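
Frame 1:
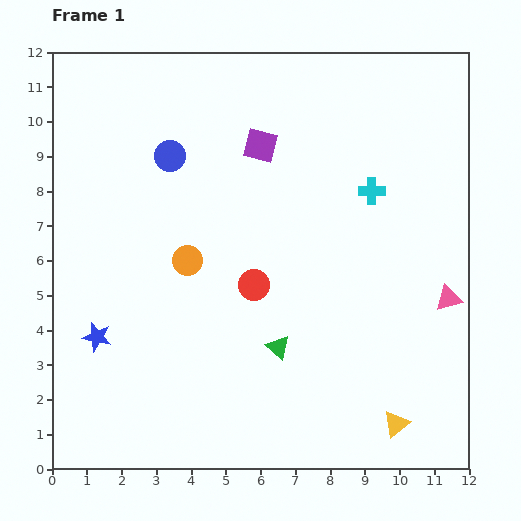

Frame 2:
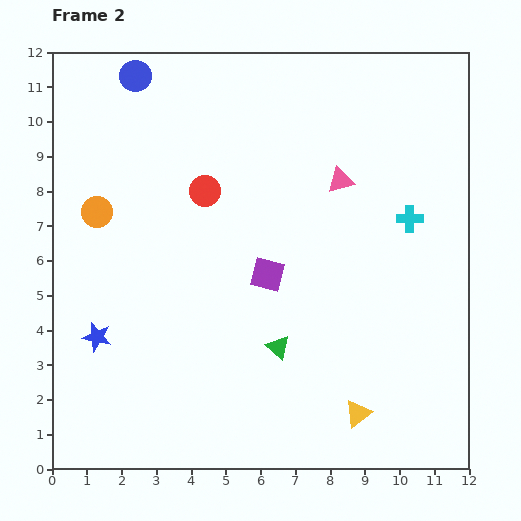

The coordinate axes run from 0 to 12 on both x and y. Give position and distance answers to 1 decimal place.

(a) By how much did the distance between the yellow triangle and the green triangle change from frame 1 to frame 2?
-1.0

Distance in frame 1: 4.0. Distance in frame 2: 3.0.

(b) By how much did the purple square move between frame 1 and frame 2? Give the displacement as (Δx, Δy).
(0.2, -3.7)

The purple square was at (6.0, 9.3) in frame 1 and (6.2, 5.6) in frame 2.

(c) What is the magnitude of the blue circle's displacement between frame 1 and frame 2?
2.5

The blue circle moved from (3.4, 9.0) to (2.4, 11.3), a distance of √(1.0² + 2.3²) ≈ 2.5.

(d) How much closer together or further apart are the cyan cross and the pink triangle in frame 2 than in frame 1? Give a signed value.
-1.5

Distance in frame 1: 3.8. Distance in frame 2: 2.3.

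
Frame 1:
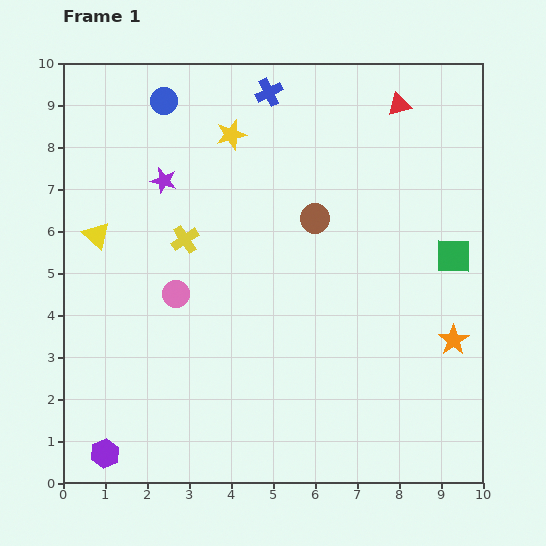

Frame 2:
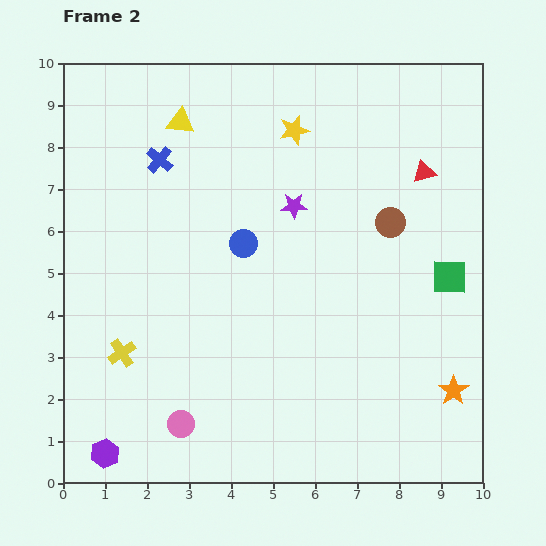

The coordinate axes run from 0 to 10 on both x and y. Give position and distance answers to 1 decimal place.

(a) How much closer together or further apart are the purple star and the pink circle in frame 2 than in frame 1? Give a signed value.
+3.2

Distance in frame 1: 2.7. Distance in frame 2: 5.9.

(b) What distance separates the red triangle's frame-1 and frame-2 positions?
1.7

The red triangle moved from (8.0, 9.0) to (8.6, 7.4), a distance of √(0.6² + 1.6²) ≈ 1.7.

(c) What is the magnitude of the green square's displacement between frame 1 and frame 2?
0.5

The green square moved from (9.3, 5.4) to (9.2, 4.9), a distance of √(0.1² + 0.5²) ≈ 0.5.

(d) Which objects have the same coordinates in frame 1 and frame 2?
the purple hexagon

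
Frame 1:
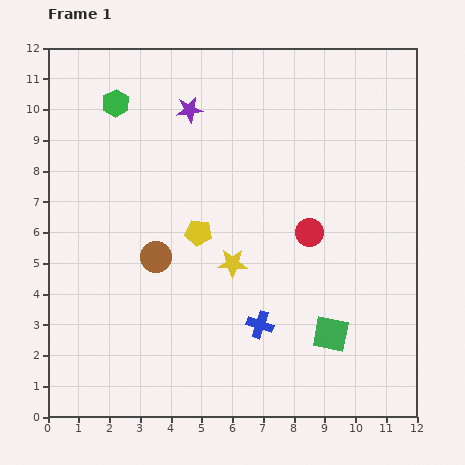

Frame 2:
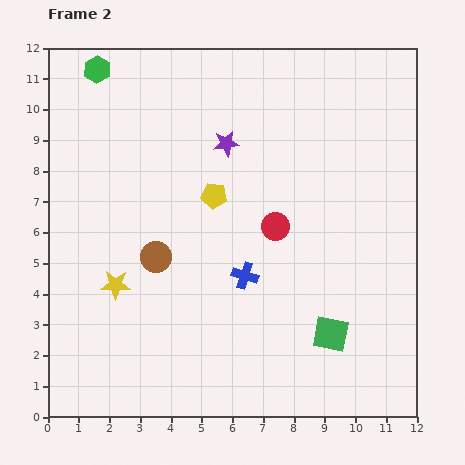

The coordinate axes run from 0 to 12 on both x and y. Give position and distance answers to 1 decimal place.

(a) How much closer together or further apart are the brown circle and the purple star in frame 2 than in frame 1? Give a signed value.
-0.5

Distance in frame 1: 4.9. Distance in frame 2: 4.4.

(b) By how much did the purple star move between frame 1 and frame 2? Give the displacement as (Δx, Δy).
(1.2, -1.1)

The purple star was at (4.6, 10.0) in frame 1 and (5.8, 8.9) in frame 2.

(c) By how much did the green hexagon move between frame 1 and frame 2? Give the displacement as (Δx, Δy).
(-0.6, 1.1)

The green hexagon was at (2.2, 10.2) in frame 1 and (1.6, 11.3) in frame 2.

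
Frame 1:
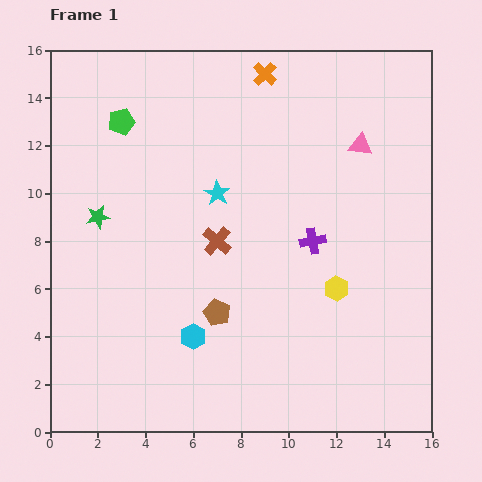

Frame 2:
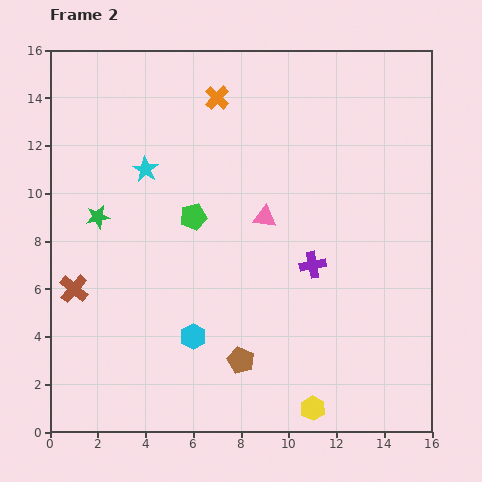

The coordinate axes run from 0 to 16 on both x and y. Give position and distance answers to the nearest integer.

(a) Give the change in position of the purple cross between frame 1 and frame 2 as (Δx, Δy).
(0, -1)

The purple cross was at (11, 8) in frame 1 and (11, 7) in frame 2.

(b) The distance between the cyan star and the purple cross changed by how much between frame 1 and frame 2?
+4

Distance in frame 1: 4. Distance in frame 2: 8.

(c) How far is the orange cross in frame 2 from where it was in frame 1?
2

The orange cross moved from (9, 15) to (7, 14), a distance of √(2² + 1²) ≈ 2.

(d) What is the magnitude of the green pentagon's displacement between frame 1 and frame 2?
5

The green pentagon moved from (3, 13) to (6, 9), a distance of √(3² + 4²) ≈ 5.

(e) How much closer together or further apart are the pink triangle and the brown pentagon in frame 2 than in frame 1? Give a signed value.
-3

Distance in frame 1: 9. Distance in frame 2: 6.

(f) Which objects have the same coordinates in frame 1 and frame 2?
the green star, the cyan hexagon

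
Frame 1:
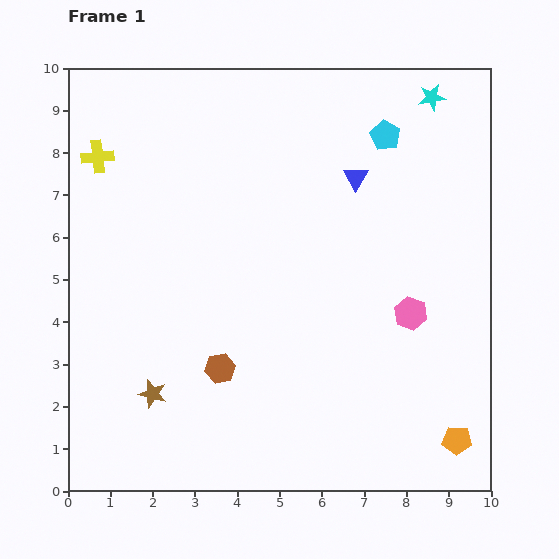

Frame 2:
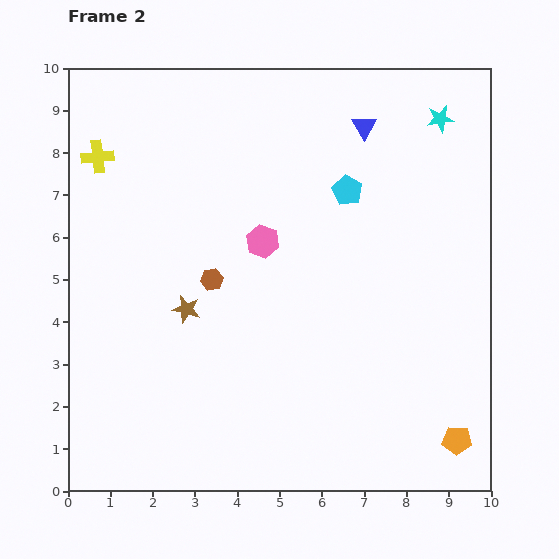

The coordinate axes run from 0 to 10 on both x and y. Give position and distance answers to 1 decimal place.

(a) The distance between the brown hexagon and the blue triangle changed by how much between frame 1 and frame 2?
-0.4

Distance in frame 1: 5.5. Distance in frame 2: 5.1.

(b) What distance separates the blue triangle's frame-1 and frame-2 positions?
1.2

The blue triangle moved from (6.8, 7.4) to (7.0, 8.6), a distance of √(0.2² + 1.2²) ≈ 1.2.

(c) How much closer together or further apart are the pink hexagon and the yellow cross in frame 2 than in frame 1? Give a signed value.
-3.9

Distance in frame 1: 8.3. Distance in frame 2: 4.4.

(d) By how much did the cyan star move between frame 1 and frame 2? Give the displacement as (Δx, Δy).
(0.2, -0.5)

The cyan star was at (8.6, 9.3) in frame 1 and (8.8, 8.8) in frame 2.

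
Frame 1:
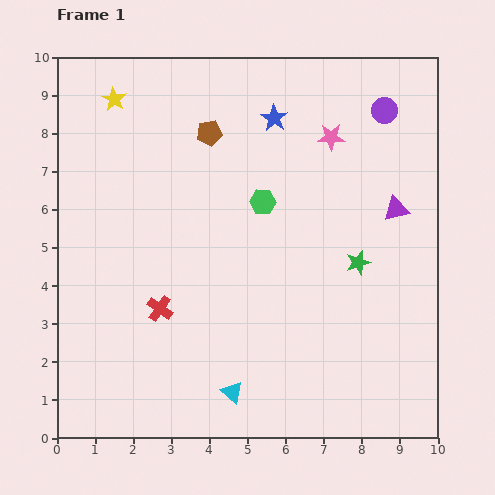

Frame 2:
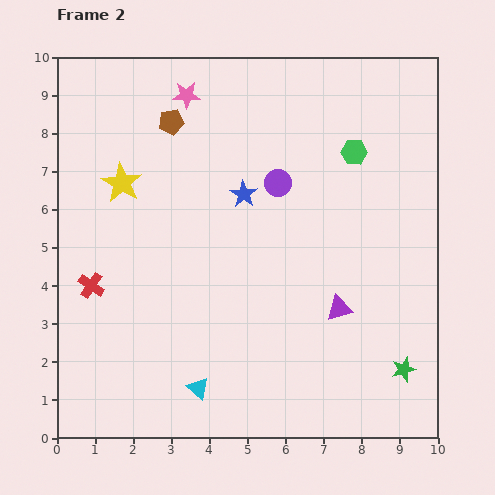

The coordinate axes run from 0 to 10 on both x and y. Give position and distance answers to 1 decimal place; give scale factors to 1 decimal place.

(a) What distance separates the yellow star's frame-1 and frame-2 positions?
2.2

The yellow star moved from (1.5, 8.9) to (1.7, 6.7), a distance of √(0.2² + 2.2²) ≈ 2.2.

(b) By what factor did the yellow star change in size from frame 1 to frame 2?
1.7×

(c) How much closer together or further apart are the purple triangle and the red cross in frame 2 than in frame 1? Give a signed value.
-0.2

Distance in frame 1: 6.7. Distance in frame 2: 6.5.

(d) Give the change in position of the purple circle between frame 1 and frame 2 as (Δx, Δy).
(-2.8, -1.9)

The purple circle was at (8.6, 8.6) in frame 1 and (5.8, 6.7) in frame 2.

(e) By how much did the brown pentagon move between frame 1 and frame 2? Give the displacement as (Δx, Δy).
(-1.0, 0.3)

The brown pentagon was at (4.0, 8.0) in frame 1 and (3.0, 8.3) in frame 2.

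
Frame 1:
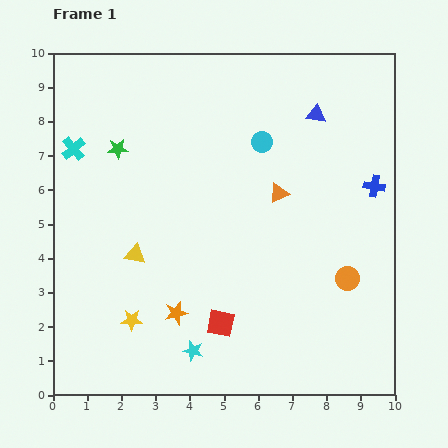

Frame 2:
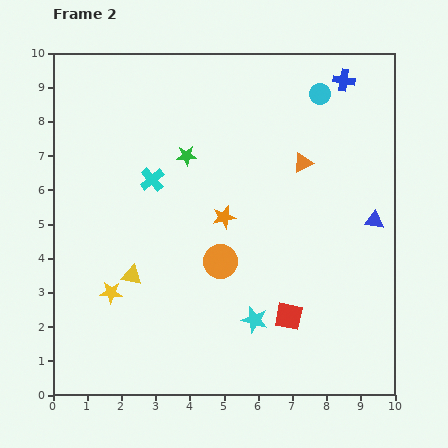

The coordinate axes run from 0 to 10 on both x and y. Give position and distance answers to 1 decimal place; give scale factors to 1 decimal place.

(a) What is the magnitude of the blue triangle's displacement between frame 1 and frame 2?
3.5

The blue triangle moved from (7.7, 8.2) to (9.4, 5.1), a distance of √(1.7² + 3.1²) ≈ 3.5.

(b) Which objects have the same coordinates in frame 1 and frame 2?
none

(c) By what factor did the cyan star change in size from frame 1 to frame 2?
1.3×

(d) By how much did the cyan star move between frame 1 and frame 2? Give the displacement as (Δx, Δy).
(1.8, 0.9)

The cyan star was at (4.1, 1.3) in frame 1 and (5.9, 2.2) in frame 2.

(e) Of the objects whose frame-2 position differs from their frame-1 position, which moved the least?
the yellow triangle

(moved 0.6)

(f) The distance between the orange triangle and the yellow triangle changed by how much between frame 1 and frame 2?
+1.4

Distance in frame 1: 4.6. Distance in frame 2: 6.0.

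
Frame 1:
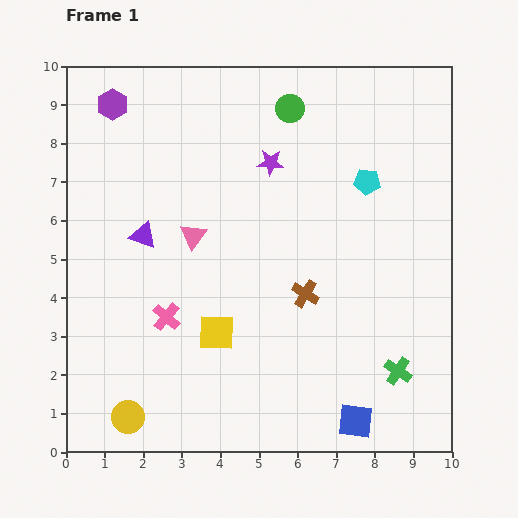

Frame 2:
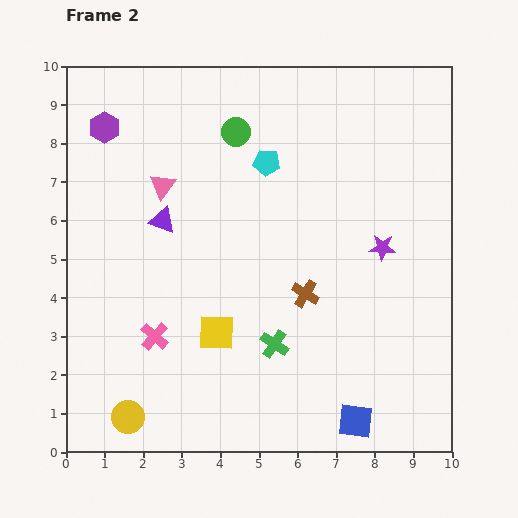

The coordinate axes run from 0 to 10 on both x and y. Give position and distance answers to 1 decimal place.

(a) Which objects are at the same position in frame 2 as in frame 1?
the brown cross, the yellow square, the yellow circle, the blue square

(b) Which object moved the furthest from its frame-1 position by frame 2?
the purple star

(moved 3.6; next 3.3)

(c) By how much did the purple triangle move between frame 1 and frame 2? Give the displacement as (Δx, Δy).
(0.5, 0.4)

The purple triangle was at (2.0, 5.6) in frame 1 and (2.5, 6.0) in frame 2.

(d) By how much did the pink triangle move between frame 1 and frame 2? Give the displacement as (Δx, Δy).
(-0.8, 1.3)

The pink triangle was at (3.3, 5.6) in frame 1 and (2.5, 6.9) in frame 2.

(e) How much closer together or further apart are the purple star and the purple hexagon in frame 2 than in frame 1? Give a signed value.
+3.4

Distance in frame 1: 4.4. Distance in frame 2: 7.8.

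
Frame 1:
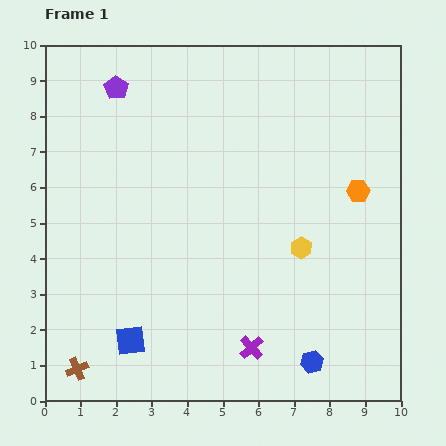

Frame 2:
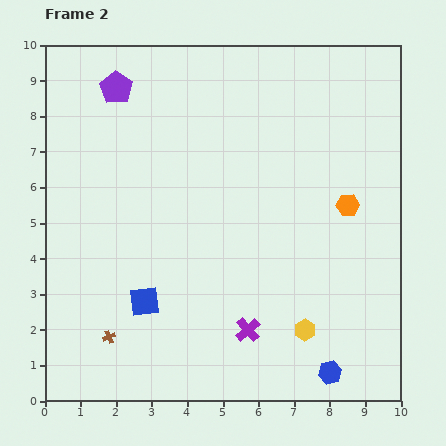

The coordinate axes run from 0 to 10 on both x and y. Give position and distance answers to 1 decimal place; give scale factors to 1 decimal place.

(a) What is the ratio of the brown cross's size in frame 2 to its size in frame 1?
0.6×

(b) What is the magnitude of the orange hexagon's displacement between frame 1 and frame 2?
0.5

The orange hexagon moved from (8.8, 5.9) to (8.5, 5.5), a distance of √(0.3² + 0.4²) ≈ 0.5.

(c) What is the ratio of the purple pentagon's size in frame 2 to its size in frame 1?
1.4×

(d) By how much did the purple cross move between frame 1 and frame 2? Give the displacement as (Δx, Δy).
(-0.1, 0.5)

The purple cross was at (5.8, 1.5) in frame 1 and (5.7, 2.0) in frame 2.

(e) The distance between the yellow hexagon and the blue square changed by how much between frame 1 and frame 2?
-0.9

Distance in frame 1: 5.5. Distance in frame 2: 4.6.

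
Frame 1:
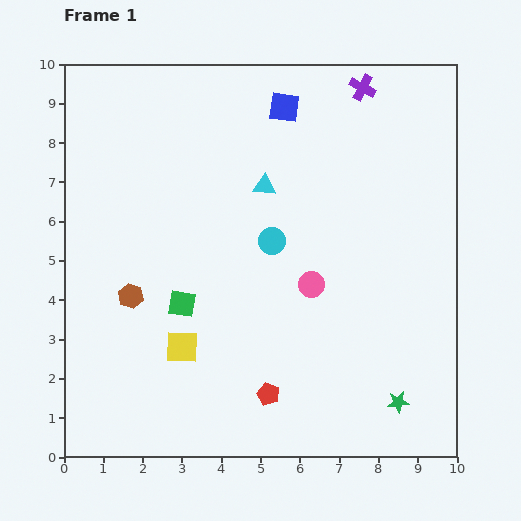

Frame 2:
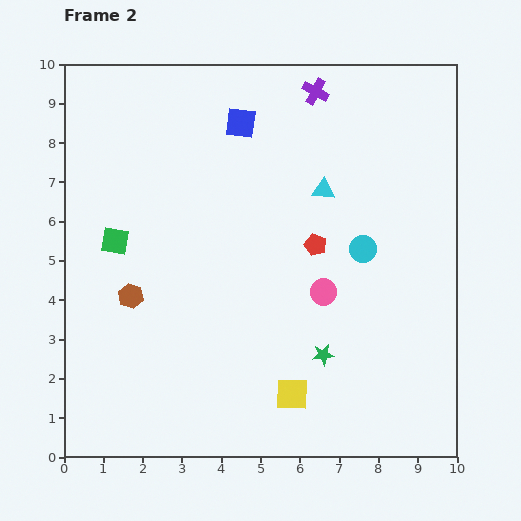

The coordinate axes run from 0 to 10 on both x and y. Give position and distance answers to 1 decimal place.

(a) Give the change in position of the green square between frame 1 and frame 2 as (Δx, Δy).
(-1.7, 1.6)

The green square was at (3.0, 3.9) in frame 1 and (1.3, 5.5) in frame 2.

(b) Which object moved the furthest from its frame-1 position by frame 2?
the red pentagon

(moved 4.0; next 3.0)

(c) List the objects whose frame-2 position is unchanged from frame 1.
the brown hexagon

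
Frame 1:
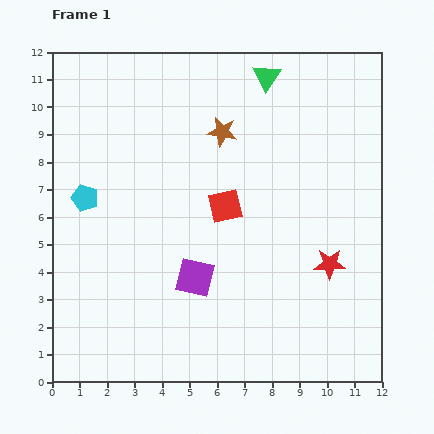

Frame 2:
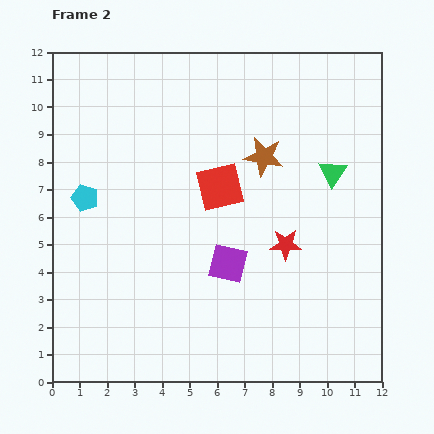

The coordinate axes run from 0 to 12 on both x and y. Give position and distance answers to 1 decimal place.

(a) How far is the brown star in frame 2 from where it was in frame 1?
1.7

The brown star moved from (6.2, 9.1) to (7.7, 8.2), a distance of √(1.5² + 0.9²) ≈ 1.7.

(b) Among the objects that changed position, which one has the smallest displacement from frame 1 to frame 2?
the red square

(moved 0.7)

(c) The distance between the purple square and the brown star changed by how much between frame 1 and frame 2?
-1.3

Distance in frame 1: 5.4. Distance in frame 2: 4.1.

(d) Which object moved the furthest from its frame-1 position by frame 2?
the green triangle

(moved 4.2; next 1.7)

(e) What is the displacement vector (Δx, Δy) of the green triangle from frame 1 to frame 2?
(2.4, -3.5)

The green triangle was at (7.8, 11.1) in frame 1 and (10.2, 7.6) in frame 2.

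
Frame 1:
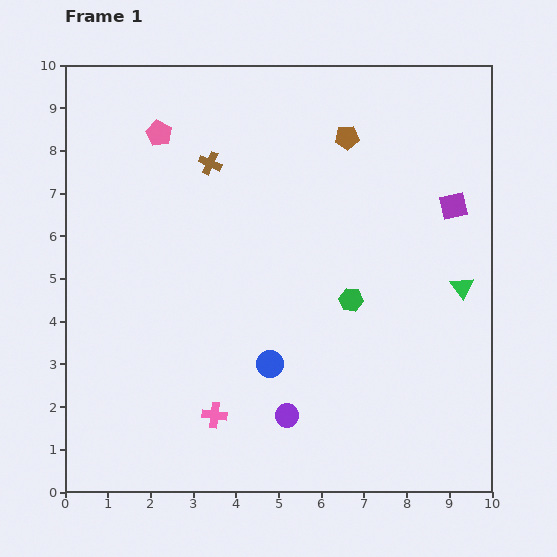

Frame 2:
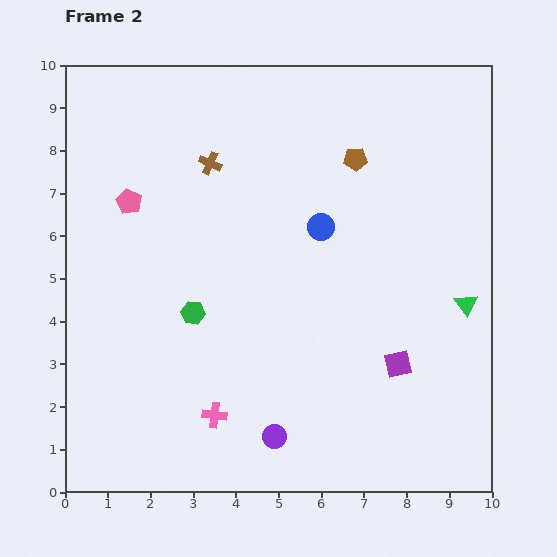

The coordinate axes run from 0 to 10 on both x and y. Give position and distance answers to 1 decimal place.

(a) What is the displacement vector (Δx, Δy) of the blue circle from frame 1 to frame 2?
(1.2, 3.2)

The blue circle was at (4.8, 3.0) in frame 1 and (6.0, 6.2) in frame 2.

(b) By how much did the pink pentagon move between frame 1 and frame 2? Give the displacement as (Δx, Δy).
(-0.7, -1.6)

The pink pentagon was at (2.2, 8.4) in frame 1 and (1.5, 6.8) in frame 2.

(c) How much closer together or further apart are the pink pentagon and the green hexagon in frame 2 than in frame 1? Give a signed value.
-3.0

Distance in frame 1: 6.0. Distance in frame 2: 3.0.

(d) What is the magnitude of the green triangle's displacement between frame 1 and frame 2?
0.4

The green triangle moved from (9.3, 4.8) to (9.4, 4.4), a distance of √(0.1² + 0.4²) ≈ 0.4.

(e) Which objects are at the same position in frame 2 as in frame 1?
the brown cross, the pink cross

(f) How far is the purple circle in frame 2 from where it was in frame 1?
0.6

The purple circle moved from (5.2, 1.8) to (4.9, 1.3), a distance of √(0.3² + 0.5²) ≈ 0.6.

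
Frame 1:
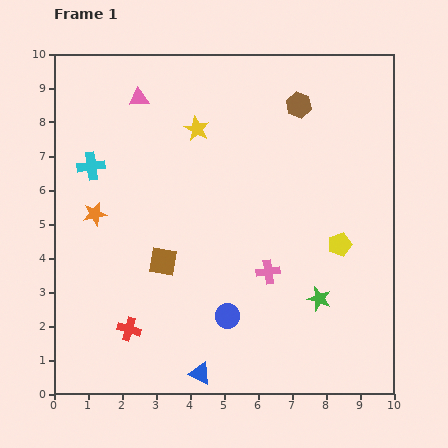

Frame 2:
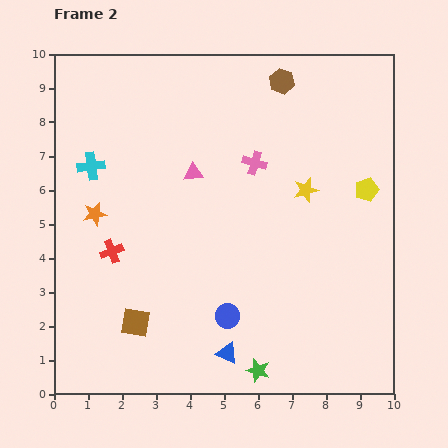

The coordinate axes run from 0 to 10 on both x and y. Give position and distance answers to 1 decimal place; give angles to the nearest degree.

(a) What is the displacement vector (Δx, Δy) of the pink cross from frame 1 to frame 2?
(-0.4, 3.2)

The pink cross was at (6.3, 3.6) in frame 1 and (5.9, 6.8) in frame 2.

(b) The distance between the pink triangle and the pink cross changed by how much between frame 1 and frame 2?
-4.6

Distance in frame 1: 6.4. Distance in frame 2: 1.8.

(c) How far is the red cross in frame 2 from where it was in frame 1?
2.4

The red cross moved from (2.2, 1.9) to (1.7, 4.2), a distance of √(0.5² + 2.3²) ≈ 2.4.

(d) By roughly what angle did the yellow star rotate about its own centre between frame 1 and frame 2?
30° clockwise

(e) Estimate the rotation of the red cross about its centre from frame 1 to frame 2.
37° counter-clockwise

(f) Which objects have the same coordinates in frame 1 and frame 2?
the blue circle, the cyan cross, the orange star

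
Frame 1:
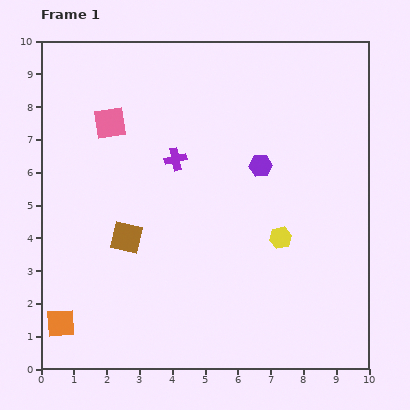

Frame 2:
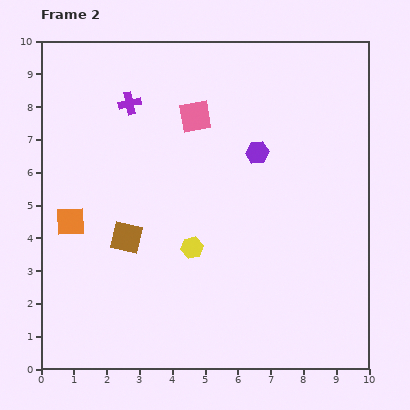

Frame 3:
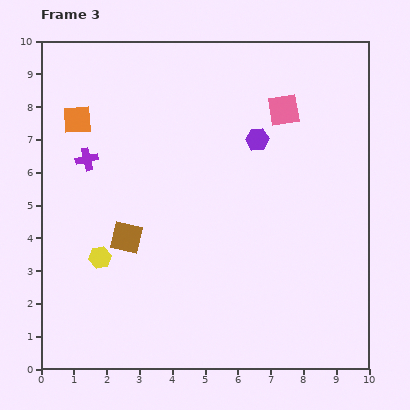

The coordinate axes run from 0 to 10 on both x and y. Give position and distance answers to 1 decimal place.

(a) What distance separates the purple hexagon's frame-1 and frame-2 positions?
0.4

The purple hexagon moved from (6.7, 6.2) to (6.6, 6.6), a distance of √(0.1² + 0.4²) ≈ 0.4.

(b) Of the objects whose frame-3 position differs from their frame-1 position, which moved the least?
the purple hexagon

(moved 0.8)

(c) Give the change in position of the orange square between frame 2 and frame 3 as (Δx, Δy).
(0.2, 3.1)

The orange square was at (0.9, 4.5) in frame 2 and (1.1, 7.6) in frame 3.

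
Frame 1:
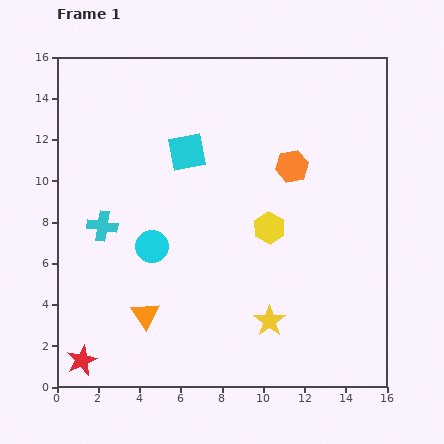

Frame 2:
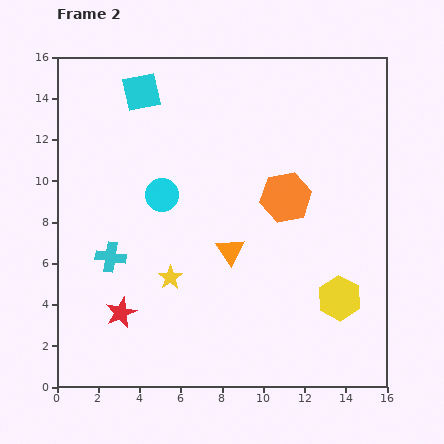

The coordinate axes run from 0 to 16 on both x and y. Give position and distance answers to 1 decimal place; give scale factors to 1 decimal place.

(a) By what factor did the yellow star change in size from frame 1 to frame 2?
0.8×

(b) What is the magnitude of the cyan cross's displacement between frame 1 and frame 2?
1.6

The cyan cross moved from (2.2, 7.8) to (2.6, 6.3), a distance of √(0.4² + 1.5²) ≈ 1.6.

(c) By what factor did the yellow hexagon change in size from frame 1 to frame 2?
1.4×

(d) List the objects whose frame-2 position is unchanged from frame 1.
none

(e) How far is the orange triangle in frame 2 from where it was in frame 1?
5.1

The orange triangle moved from (4.3, 3.5) to (8.4, 6.6), a distance of √(4.1² + 3.1²) ≈ 5.1.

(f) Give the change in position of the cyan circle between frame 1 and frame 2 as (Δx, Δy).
(0.5, 2.5)

The cyan circle was at (4.6, 6.8) in frame 1 and (5.1, 9.3) in frame 2.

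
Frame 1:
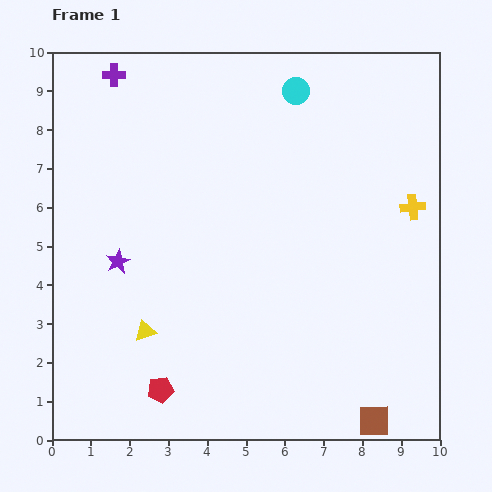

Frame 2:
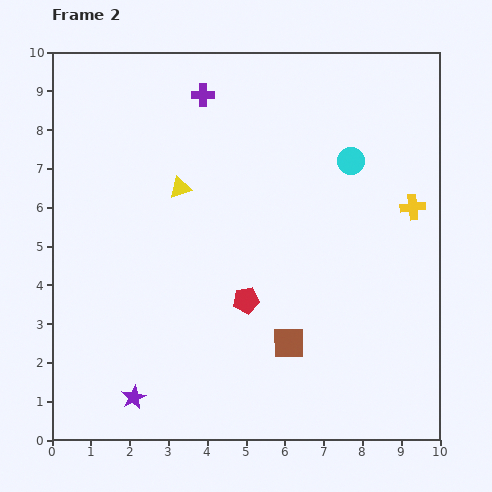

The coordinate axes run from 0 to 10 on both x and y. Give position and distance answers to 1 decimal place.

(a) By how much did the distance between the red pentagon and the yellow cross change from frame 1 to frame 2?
-3.1

Distance in frame 1: 8.0. Distance in frame 2: 4.9.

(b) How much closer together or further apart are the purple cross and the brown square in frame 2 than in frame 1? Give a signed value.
-4.3

Distance in frame 1: 11.1. Distance in frame 2: 6.8.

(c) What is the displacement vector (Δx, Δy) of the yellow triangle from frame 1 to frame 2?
(0.9, 3.7)

The yellow triangle was at (2.4, 2.8) in frame 1 and (3.3, 6.5) in frame 2.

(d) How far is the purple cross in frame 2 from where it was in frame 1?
2.4

The purple cross moved from (1.6, 9.4) to (3.9, 8.9), a distance of √(2.3² + 0.5²) ≈ 2.4.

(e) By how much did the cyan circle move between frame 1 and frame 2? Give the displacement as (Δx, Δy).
(1.4, -1.8)

The cyan circle was at (6.3, 9.0) in frame 1 and (7.7, 7.2) in frame 2.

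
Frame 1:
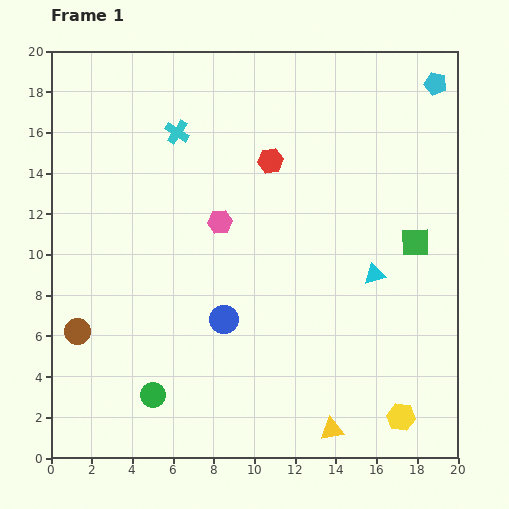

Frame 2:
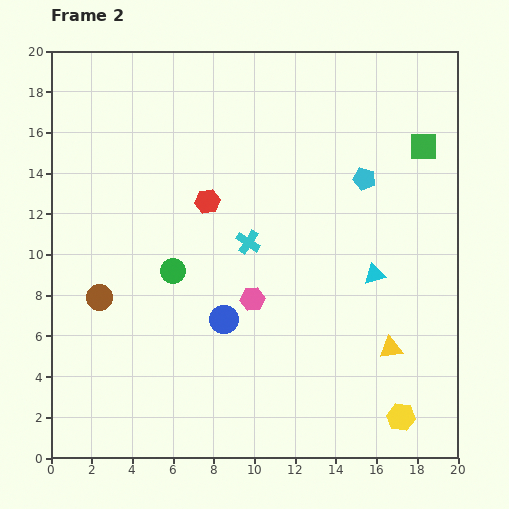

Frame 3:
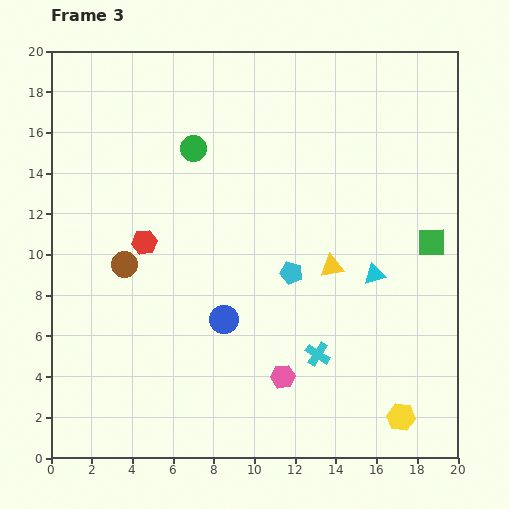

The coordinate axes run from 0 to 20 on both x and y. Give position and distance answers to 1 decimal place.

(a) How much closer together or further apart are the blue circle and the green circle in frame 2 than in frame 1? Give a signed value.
-1.6

Distance in frame 1: 5.1. Distance in frame 2: 3.5.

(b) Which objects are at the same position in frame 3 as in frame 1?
the blue circle, the cyan triangle, the yellow hexagon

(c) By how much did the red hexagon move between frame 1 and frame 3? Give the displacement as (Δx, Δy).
(-6.2, -4.0)

The red hexagon was at (10.8, 14.6) in frame 1 and (4.6, 10.6) in frame 3.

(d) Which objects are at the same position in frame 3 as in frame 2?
the blue circle, the cyan triangle, the yellow hexagon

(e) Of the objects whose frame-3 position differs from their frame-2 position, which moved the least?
the brown circle

(moved 2.0)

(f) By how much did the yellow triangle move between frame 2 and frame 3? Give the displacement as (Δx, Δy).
(-2.9, 4.0)

The yellow triangle was at (16.7, 5.4) in frame 2 and (13.8, 9.4) in frame 3.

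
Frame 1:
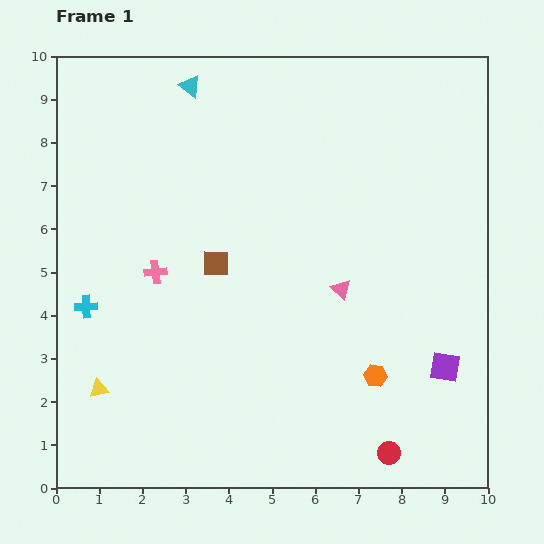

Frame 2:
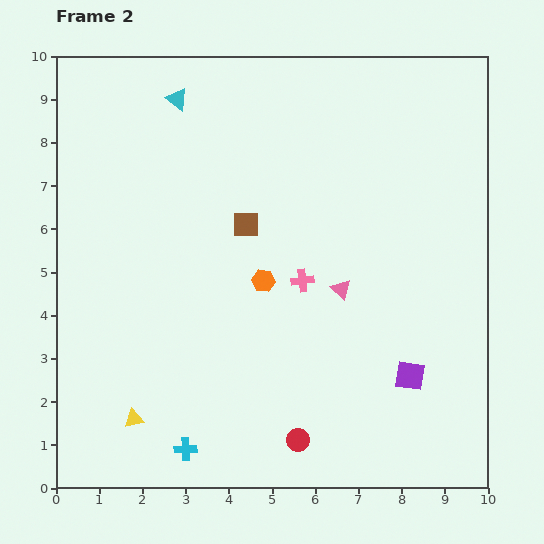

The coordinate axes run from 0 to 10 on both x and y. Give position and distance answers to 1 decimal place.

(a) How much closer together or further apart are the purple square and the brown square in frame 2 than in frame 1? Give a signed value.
-0.6

Distance in frame 1: 5.8. Distance in frame 2: 5.2.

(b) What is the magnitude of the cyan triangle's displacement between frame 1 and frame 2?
0.4

The cyan triangle moved from (3.1, 9.3) to (2.8, 9.0), a distance of √(0.3² + 0.3²) ≈ 0.4.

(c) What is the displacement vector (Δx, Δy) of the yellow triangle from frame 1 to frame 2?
(0.8, -0.7)

The yellow triangle was at (1.0, 2.3) in frame 1 and (1.8, 1.6) in frame 2.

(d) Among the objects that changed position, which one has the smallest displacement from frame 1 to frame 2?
the cyan triangle

(moved 0.4)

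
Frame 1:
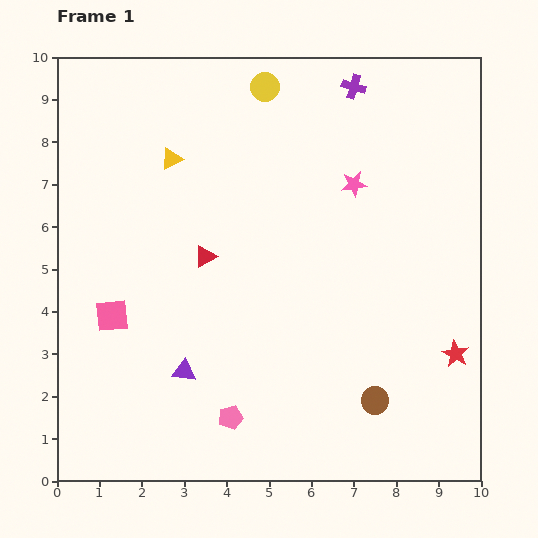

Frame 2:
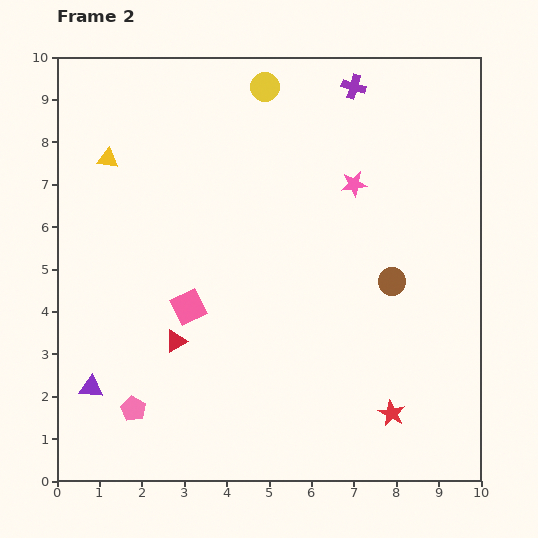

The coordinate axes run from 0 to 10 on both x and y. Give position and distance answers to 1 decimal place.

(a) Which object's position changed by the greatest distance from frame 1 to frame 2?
the brown circle

(moved 2.8; next 2.3)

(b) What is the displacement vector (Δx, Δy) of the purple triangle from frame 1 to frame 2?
(-2.2, -0.4)

The purple triangle was at (3.0, 2.6) in frame 1 and (0.8, 2.2) in frame 2.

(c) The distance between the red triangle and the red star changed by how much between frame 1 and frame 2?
-0.9

Distance in frame 1: 6.3. Distance in frame 2: 5.4.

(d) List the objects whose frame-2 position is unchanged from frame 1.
the purple cross, the yellow circle, the pink star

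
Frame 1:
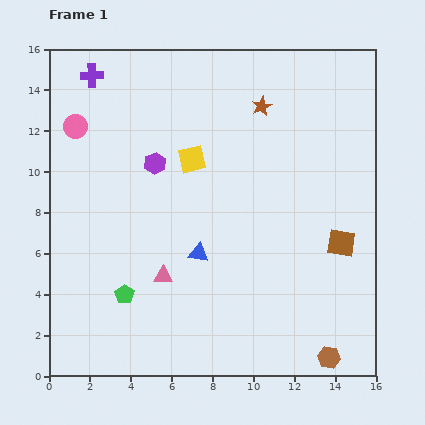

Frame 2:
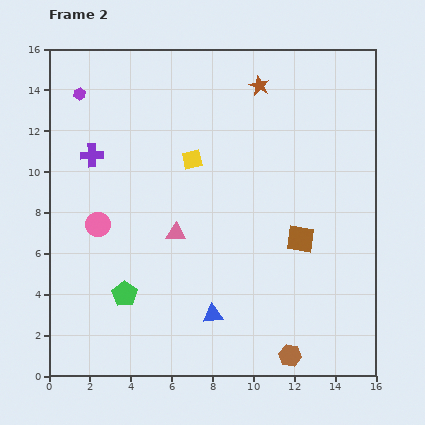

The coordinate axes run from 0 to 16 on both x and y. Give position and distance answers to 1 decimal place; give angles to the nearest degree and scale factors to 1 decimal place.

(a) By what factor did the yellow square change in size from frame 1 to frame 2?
0.7×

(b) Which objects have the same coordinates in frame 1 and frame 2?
the green pentagon, the yellow square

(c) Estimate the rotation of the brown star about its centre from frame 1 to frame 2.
22° counter-clockwise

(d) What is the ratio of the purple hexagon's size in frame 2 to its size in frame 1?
0.6×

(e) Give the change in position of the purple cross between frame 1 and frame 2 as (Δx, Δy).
(0.0, -3.9)

The purple cross was at (2.1, 14.7) in frame 1 and (2.1, 10.8) in frame 2.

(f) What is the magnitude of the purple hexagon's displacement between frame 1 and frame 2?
5.0

The purple hexagon moved from (5.2, 10.4) to (1.5, 13.8), a distance of √(3.7² + 3.4²) ≈ 5.0.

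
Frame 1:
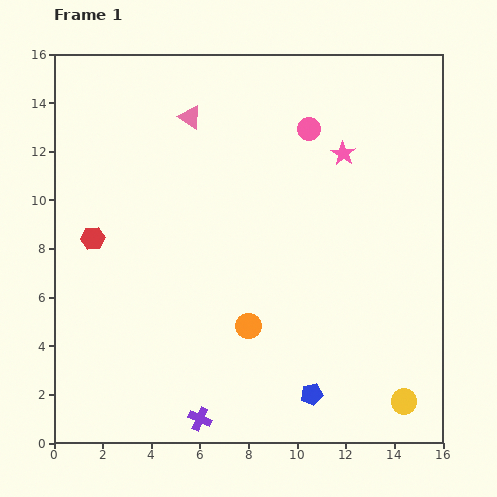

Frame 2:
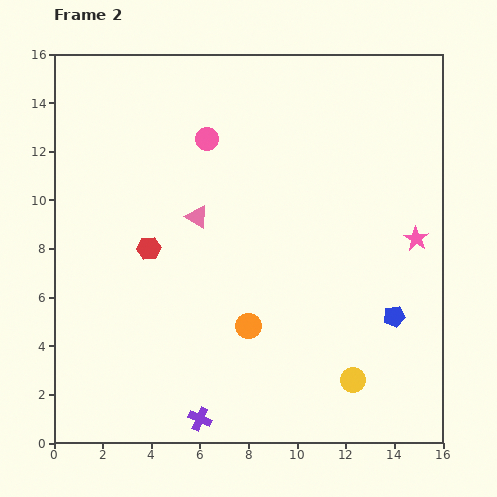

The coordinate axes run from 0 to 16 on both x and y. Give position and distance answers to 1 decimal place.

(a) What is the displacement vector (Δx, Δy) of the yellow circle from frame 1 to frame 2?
(-2.1, 0.9)

The yellow circle was at (14.4, 1.7) in frame 1 and (12.3, 2.6) in frame 2.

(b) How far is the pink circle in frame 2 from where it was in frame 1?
4.2

The pink circle moved from (10.5, 12.9) to (6.3, 12.5), a distance of √(4.2² + 0.4²) ≈ 4.2.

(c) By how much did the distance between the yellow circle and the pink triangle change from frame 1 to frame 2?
-5.3

Distance in frame 1: 14.6. Distance in frame 2: 9.3.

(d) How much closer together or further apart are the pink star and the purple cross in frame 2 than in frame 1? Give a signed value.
-0.8

Distance in frame 1: 12.4. Distance in frame 2: 11.6.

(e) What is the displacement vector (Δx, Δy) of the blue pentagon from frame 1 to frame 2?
(3.4, 3.2)

The blue pentagon was at (10.6, 2.0) in frame 1 and (14.0, 5.2) in frame 2.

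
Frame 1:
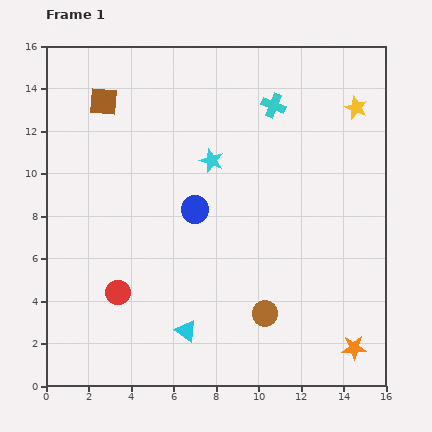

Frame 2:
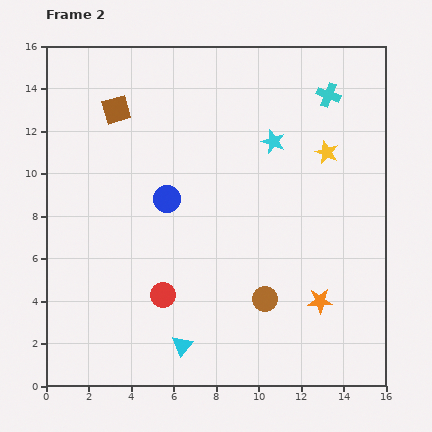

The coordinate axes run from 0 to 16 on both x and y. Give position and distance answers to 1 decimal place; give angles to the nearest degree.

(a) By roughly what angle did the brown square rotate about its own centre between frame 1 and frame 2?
21° counter-clockwise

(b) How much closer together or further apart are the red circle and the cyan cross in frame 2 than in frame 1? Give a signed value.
+0.8

Distance in frame 1: 11.4. Distance in frame 2: 12.2.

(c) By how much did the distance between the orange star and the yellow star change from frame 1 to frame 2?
-4.3

Distance in frame 1: 11.3. Distance in frame 2: 7.0.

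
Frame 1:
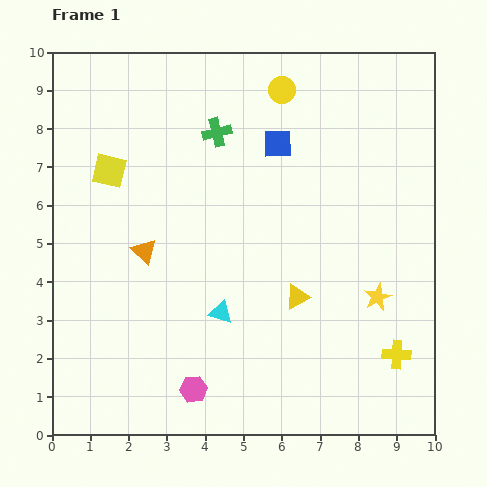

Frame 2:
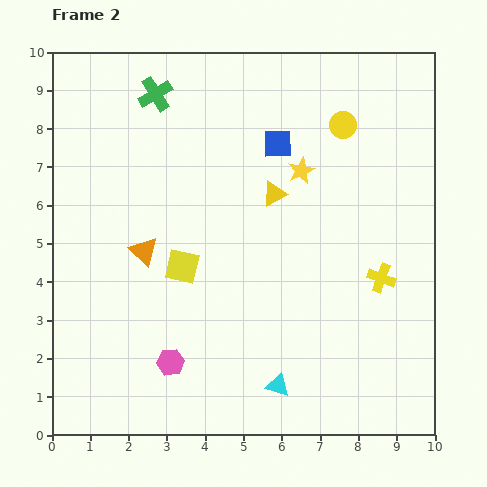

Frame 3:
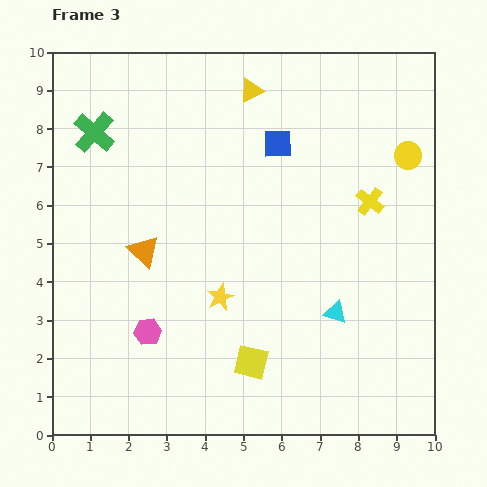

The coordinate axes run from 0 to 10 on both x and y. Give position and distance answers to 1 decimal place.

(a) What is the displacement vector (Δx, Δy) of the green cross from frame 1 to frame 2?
(-1.6, 1.0)

The green cross was at (4.3, 7.9) in frame 1 and (2.7, 8.9) in frame 2.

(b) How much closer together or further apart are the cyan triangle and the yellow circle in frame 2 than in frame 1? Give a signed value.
+1.0

Distance in frame 1: 6.0. Distance in frame 2: 7.0.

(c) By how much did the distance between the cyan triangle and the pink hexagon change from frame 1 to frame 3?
+2.8

Distance in frame 1: 2.1. Distance in frame 3: 4.9.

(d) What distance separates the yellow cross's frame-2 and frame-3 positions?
2.0

The yellow cross moved from (8.6, 4.1) to (8.3, 6.1), a distance of √(0.3² + 2.0²) ≈ 2.0.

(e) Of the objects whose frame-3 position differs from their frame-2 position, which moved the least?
the pink hexagon

(moved 1.0)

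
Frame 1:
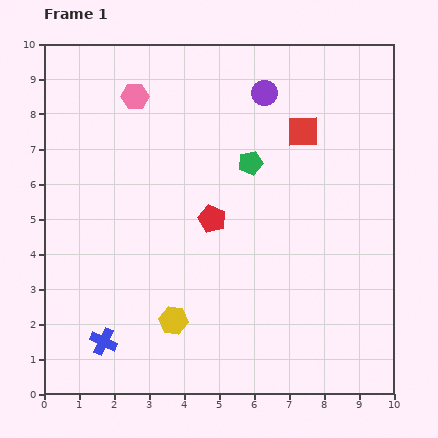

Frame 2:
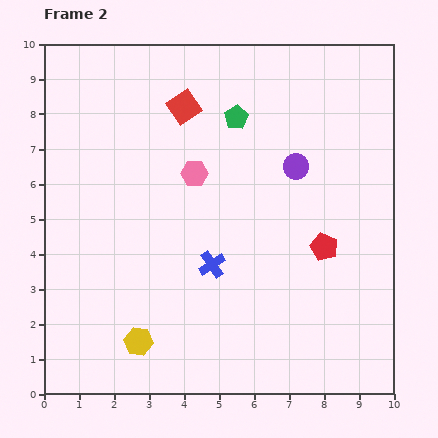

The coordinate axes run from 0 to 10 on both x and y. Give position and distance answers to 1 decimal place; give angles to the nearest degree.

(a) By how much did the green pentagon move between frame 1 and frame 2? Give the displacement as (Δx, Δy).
(-0.4, 1.3)

The green pentagon was at (5.9, 6.6) in frame 1 and (5.5, 7.9) in frame 2.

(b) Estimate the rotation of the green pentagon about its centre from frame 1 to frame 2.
17° counter-clockwise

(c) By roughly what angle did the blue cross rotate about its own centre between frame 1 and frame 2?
31° clockwise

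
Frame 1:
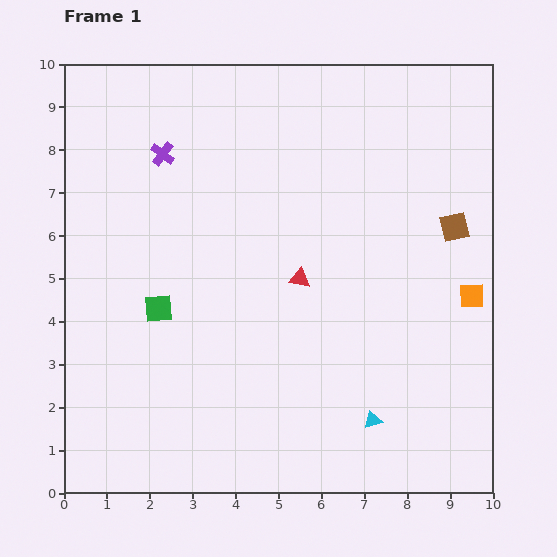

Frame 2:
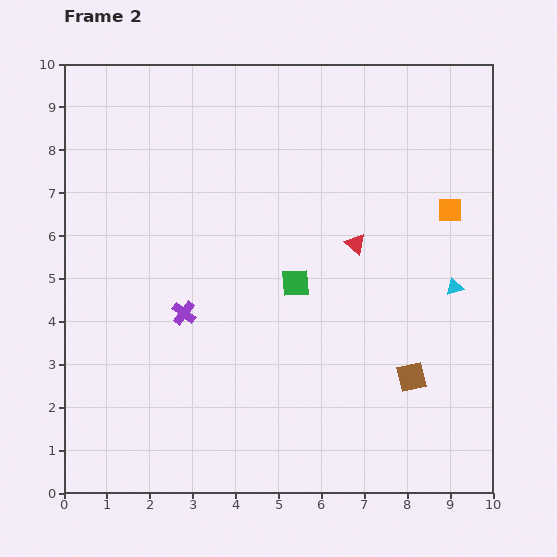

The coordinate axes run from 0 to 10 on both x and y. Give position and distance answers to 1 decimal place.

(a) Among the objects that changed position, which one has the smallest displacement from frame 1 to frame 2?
the red triangle

(moved 1.5)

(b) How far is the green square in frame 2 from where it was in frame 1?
3.3

The green square moved from (2.2, 4.3) to (5.4, 4.9), a distance of √(3.2² + 0.6²) ≈ 3.3.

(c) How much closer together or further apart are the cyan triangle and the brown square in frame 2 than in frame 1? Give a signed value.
-2.6

Distance in frame 1: 4.9. Distance in frame 2: 2.3.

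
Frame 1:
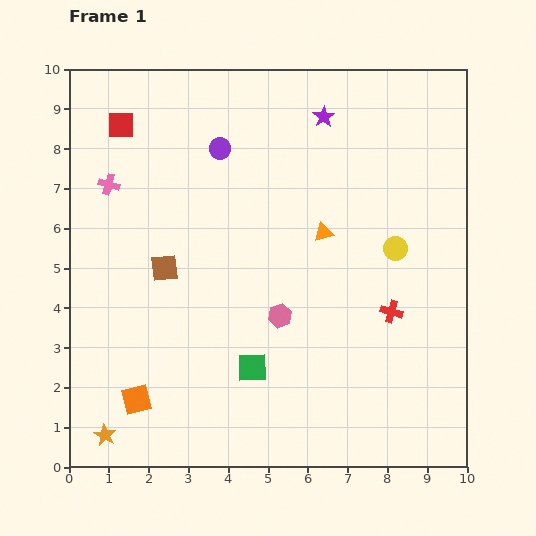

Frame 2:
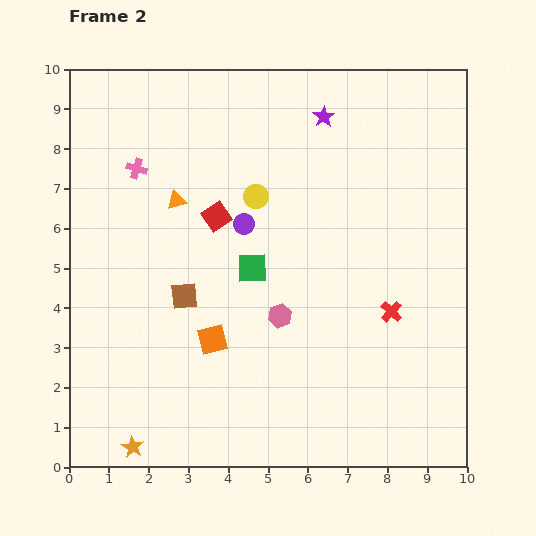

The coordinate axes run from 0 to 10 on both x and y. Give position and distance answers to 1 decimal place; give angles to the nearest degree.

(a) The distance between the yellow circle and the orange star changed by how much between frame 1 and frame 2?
-1.7

Distance in frame 1: 8.7. Distance in frame 2: 7.0.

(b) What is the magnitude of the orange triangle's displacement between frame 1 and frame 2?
3.8

The orange triangle moved from (6.4, 5.9) to (2.7, 6.7), a distance of √(3.7² + 0.8²) ≈ 3.8.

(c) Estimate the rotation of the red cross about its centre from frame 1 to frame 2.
27° clockwise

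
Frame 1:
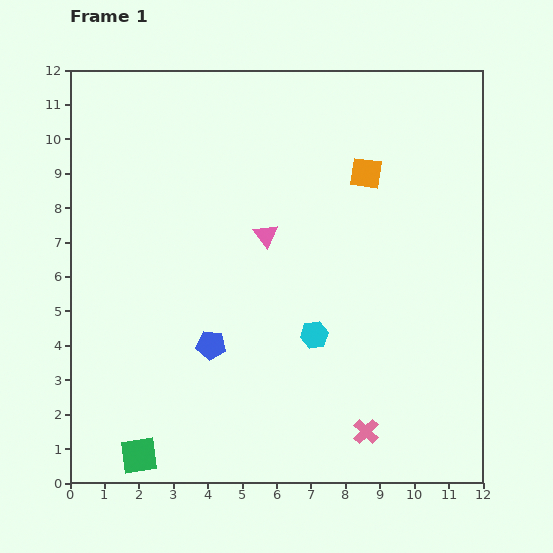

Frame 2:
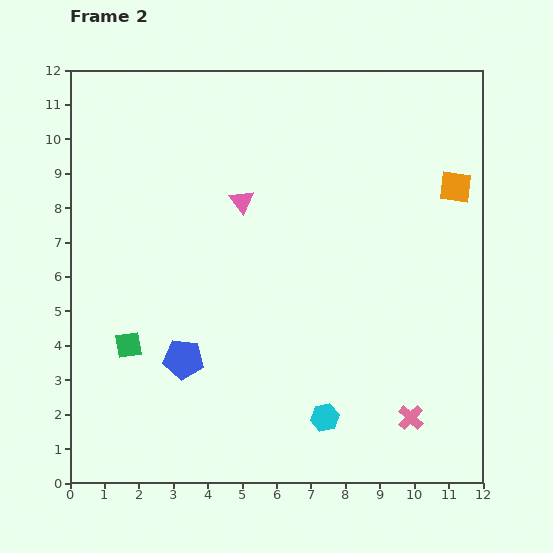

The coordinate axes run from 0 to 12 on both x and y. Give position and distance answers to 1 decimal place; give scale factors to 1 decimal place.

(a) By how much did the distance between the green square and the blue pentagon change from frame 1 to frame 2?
-2.2

Distance in frame 1: 3.8. Distance in frame 2: 1.6.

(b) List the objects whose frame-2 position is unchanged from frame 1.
none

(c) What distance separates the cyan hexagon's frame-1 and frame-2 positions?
2.4

The cyan hexagon moved from (7.1, 4.3) to (7.4, 1.9), a distance of √(0.3² + 2.4²) ≈ 2.4.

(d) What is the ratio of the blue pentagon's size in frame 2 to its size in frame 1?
1.4×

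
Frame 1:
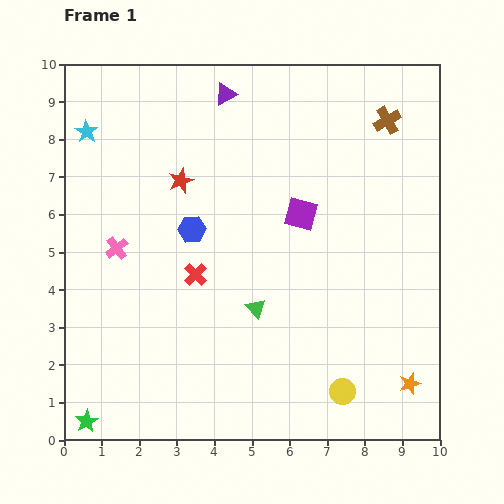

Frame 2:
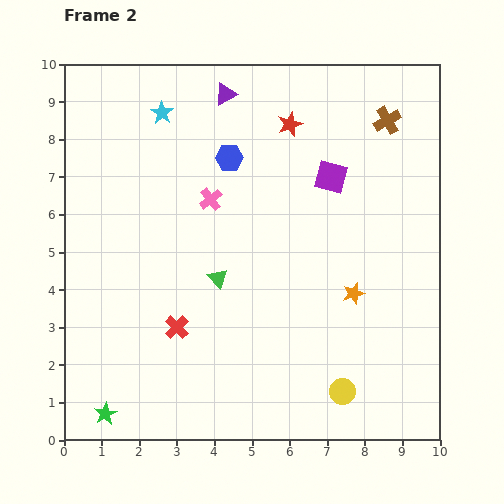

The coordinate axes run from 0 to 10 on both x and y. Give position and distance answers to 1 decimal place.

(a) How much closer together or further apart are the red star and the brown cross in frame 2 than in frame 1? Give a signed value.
-3.1

Distance in frame 1: 5.7. Distance in frame 2: 2.6.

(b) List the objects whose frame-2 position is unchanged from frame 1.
the yellow circle, the brown cross, the purple triangle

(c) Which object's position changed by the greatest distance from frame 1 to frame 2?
the red star

(moved 3.3; next 2.8)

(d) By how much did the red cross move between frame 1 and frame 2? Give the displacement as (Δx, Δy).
(-0.5, -1.4)

The red cross was at (3.5, 4.4) in frame 1 and (3.0, 3.0) in frame 2.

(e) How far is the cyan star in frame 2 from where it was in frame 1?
2.1

The cyan star moved from (0.6, 8.2) to (2.6, 8.7), a distance of √(2.0² + 0.5²) ≈ 2.1.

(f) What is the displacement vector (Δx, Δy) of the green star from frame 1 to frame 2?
(0.5, 0.2)

The green star was at (0.6, 0.5) in frame 1 and (1.1, 0.7) in frame 2.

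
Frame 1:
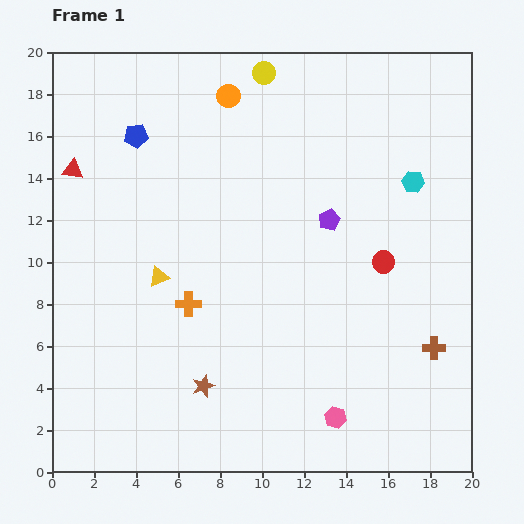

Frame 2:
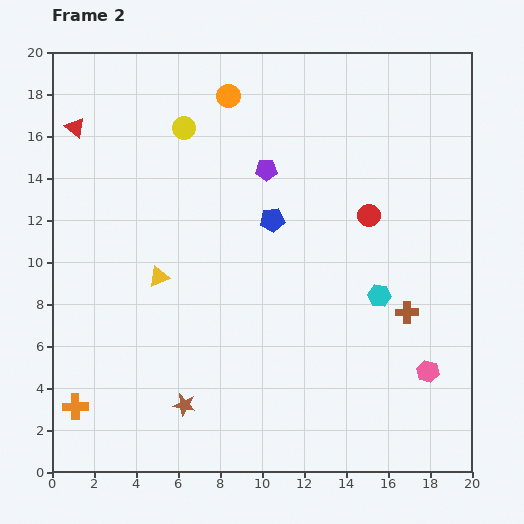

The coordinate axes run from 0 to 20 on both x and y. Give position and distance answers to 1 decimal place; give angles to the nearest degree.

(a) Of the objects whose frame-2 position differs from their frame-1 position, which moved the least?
the brown star

(moved 1.3)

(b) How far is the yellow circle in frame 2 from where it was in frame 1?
4.6

The yellow circle moved from (10.1, 19.0) to (6.3, 16.4), a distance of √(3.8² + 2.6²) ≈ 4.6.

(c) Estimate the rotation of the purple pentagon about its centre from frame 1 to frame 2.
26° clockwise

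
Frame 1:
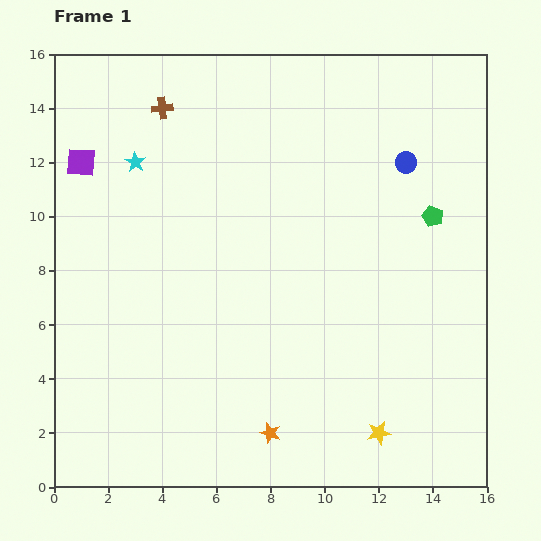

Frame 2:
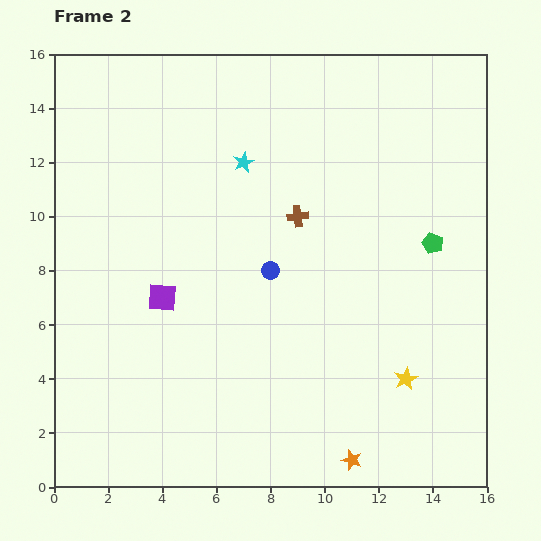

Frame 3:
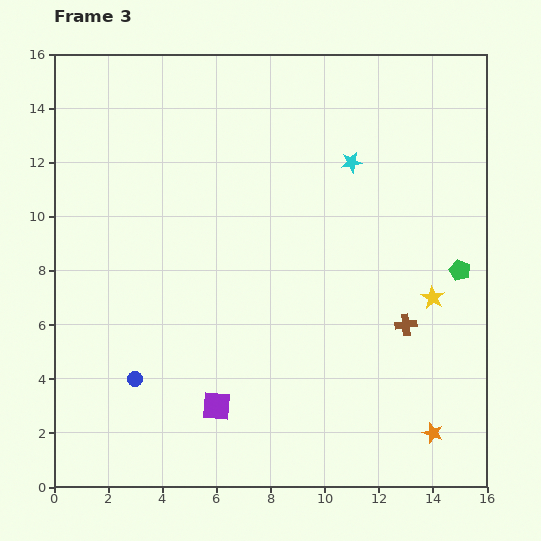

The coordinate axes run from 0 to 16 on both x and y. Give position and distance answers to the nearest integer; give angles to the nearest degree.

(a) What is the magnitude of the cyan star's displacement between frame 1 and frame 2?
4

The cyan star moved from (3, 12) to (7, 12), a distance of √(4² + 0²) ≈ 4.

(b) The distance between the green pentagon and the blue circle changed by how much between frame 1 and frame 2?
+4

Distance in frame 1: 2. Distance in frame 2: 6.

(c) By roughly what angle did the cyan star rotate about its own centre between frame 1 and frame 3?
31° clockwise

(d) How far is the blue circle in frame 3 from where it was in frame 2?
6

The blue circle moved from (8, 8) to (3, 4), a distance of √(5² + 4²) ≈ 6.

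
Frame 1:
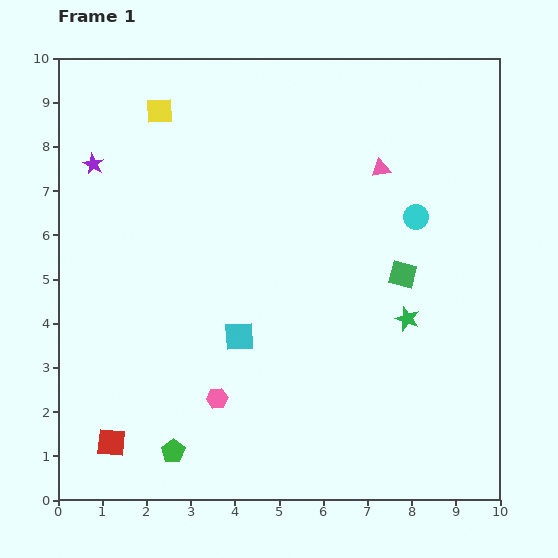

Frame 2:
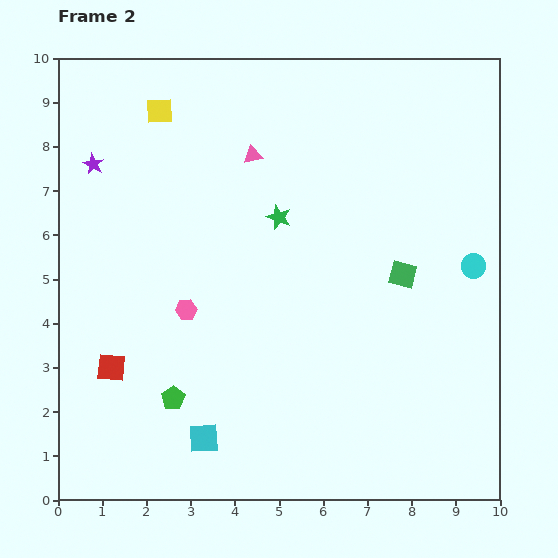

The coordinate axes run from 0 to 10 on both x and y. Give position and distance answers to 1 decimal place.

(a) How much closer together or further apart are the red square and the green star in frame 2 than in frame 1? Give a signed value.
-2.2

Distance in frame 1: 7.3. Distance in frame 2: 5.1.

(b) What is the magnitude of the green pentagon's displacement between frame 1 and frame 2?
1.2

The green pentagon moved from (2.6, 1.1) to (2.6, 2.3), a distance of √(0.0² + 1.2²) ≈ 1.2.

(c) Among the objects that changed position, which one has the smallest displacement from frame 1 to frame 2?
the green pentagon

(moved 1.2)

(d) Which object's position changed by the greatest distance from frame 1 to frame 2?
the green star

(moved 3.7; next 2.9)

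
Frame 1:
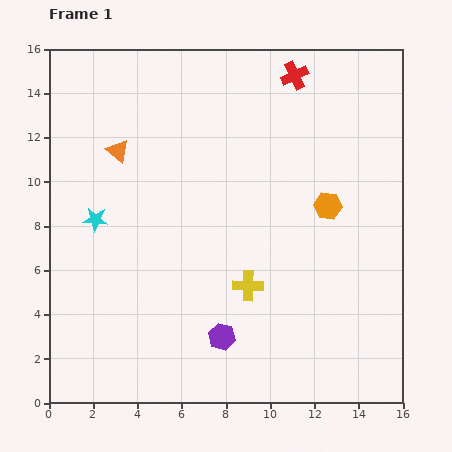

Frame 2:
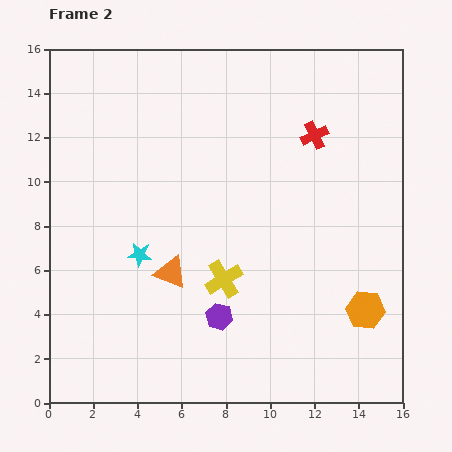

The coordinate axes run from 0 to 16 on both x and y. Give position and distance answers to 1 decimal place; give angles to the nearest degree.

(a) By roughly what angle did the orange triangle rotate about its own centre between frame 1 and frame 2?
17° counter-clockwise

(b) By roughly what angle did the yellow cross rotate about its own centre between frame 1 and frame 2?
33° counter-clockwise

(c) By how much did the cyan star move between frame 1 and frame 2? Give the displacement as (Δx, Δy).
(2.0, -1.6)

The cyan star was at (2.1, 8.3) in frame 1 and (4.1, 6.7) in frame 2.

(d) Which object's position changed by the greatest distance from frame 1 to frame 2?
the orange triangle

(moved 6.0; next 5.0)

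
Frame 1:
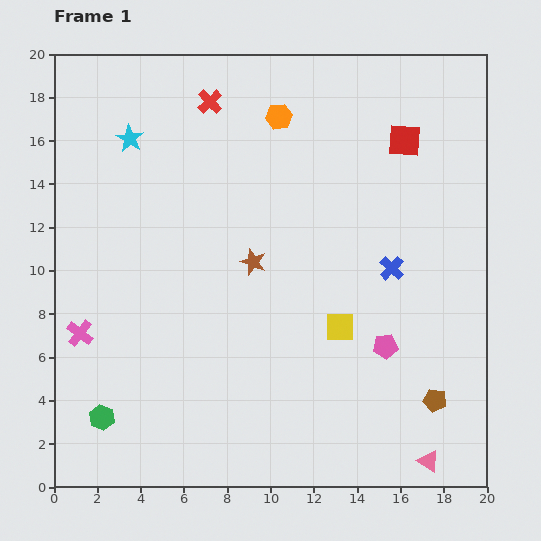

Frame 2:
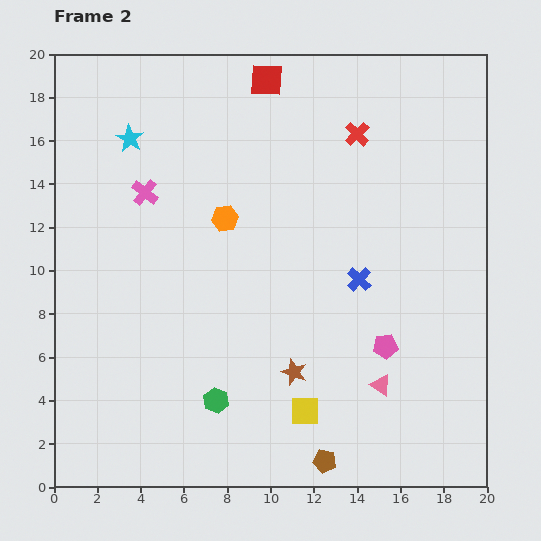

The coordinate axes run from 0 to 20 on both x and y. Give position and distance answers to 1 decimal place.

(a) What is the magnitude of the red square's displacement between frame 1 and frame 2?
7.0

The red square moved from (16.2, 16.0) to (9.8, 18.8), a distance of √(6.4² + 2.8²) ≈ 7.0.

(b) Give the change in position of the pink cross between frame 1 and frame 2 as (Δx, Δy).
(3.0, 6.5)

The pink cross was at (1.2, 7.1) in frame 1 and (4.2, 13.6) in frame 2.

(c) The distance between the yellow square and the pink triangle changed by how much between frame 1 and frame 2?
-3.7

Distance in frame 1: 7.4. Distance in frame 2: 3.7.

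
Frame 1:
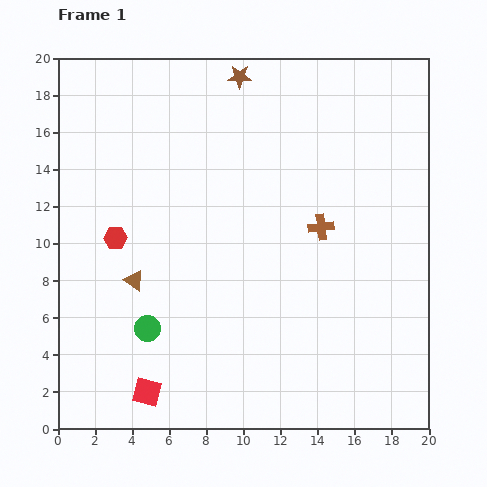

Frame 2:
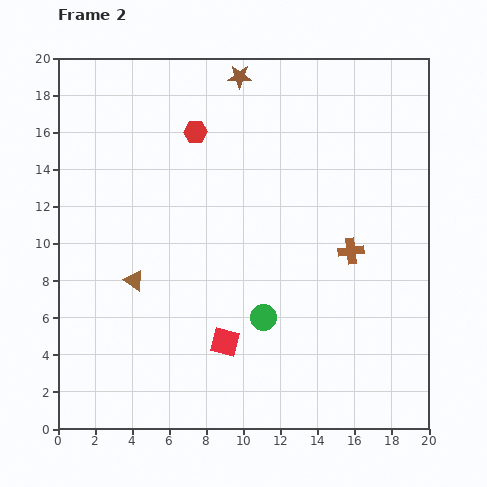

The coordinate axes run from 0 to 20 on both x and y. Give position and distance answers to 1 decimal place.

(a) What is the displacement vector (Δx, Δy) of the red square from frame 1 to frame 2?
(4.2, 2.7)

The red square was at (4.8, 2.0) in frame 1 and (9.0, 4.7) in frame 2.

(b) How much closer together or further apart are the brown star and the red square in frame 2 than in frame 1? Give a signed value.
-3.4

Distance in frame 1: 17.7. Distance in frame 2: 14.3.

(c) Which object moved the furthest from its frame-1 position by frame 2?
the red hexagon

(moved 7.1; next 6.3)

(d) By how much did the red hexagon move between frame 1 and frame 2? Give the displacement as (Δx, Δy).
(4.3, 5.7)

The red hexagon was at (3.1, 10.3) in frame 1 and (7.4, 16.0) in frame 2.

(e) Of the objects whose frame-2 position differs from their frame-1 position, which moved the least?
the brown cross

(moved 2.1)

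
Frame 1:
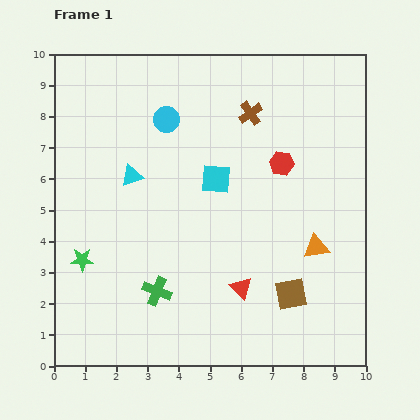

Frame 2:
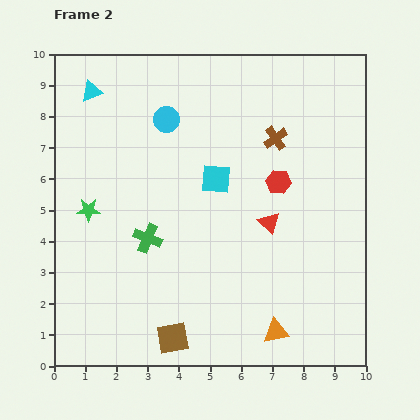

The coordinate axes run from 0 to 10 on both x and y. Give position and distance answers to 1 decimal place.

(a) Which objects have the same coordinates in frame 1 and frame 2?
the cyan square, the cyan circle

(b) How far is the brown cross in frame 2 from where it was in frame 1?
1.1

The brown cross moved from (6.3, 8.1) to (7.1, 7.3), a distance of √(0.8² + 0.8²) ≈ 1.1.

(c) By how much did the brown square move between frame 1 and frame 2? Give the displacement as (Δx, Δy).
(-3.8, -1.4)

The brown square was at (7.6, 2.3) in frame 1 and (3.8, 0.9) in frame 2.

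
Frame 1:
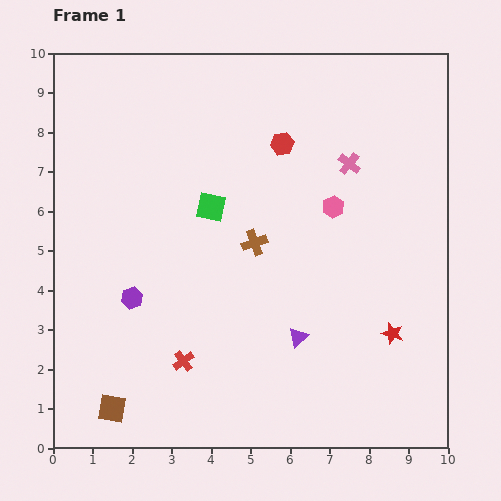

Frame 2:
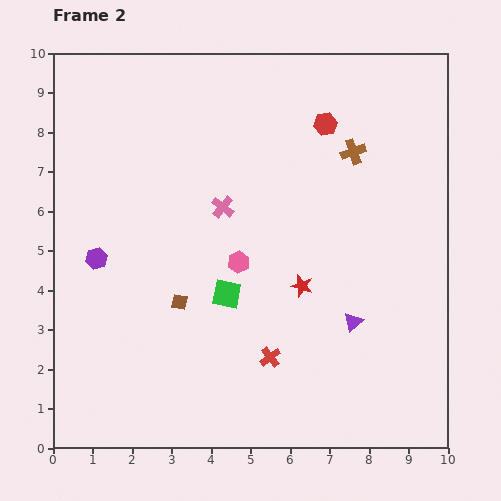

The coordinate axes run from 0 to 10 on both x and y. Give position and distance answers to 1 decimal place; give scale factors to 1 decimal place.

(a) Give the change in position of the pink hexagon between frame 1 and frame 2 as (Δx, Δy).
(-2.4, -1.4)

The pink hexagon was at (7.1, 6.1) in frame 1 and (4.7, 4.7) in frame 2.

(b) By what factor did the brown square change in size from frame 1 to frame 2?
0.6×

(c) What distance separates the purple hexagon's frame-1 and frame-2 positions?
1.3

The purple hexagon moved from (2.0, 3.8) to (1.1, 4.8), a distance of √(0.9² + 1.0²) ≈ 1.3.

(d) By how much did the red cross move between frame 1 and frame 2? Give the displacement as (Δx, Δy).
(2.2, 0.1)

The red cross was at (3.3, 2.2) in frame 1 and (5.5, 2.3) in frame 2.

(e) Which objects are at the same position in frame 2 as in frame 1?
none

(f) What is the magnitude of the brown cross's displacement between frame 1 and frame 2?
3.4

The brown cross moved from (5.1, 5.2) to (7.6, 7.5), a distance of √(2.5² + 2.3²) ≈ 3.4.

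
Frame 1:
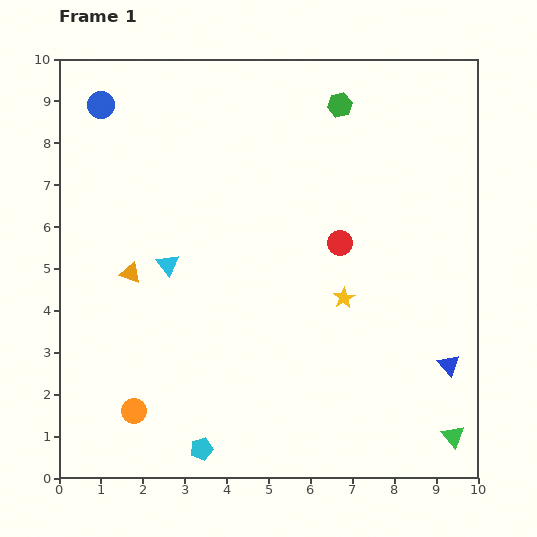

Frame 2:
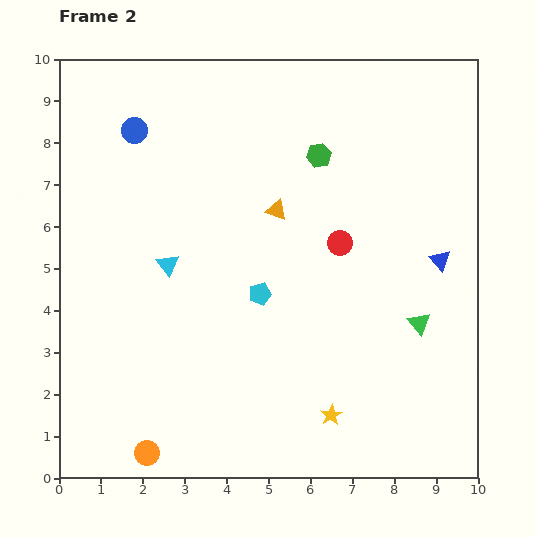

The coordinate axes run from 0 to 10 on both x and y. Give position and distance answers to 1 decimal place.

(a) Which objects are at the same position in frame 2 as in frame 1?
the red circle, the cyan triangle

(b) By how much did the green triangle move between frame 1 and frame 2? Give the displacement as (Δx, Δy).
(-0.8, 2.7)

The green triangle was at (9.4, 1.0) in frame 1 and (8.6, 3.7) in frame 2.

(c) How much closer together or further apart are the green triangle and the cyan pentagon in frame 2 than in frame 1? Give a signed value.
-2.1

Distance in frame 1: 6.0. Distance in frame 2: 3.9.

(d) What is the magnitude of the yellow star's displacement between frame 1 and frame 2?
2.8

The yellow star moved from (6.8, 4.3) to (6.5, 1.5), a distance of √(0.3² + 2.8²) ≈ 2.8.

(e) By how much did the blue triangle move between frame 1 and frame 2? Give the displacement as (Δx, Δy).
(-0.2, 2.5)

The blue triangle was at (9.3, 2.7) in frame 1 and (9.1, 5.2) in frame 2.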